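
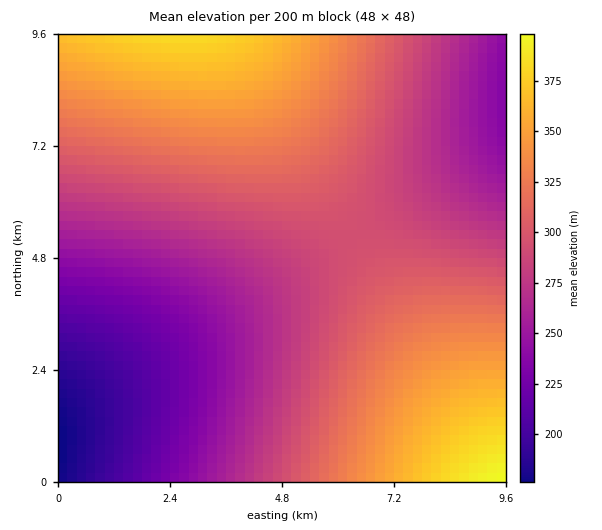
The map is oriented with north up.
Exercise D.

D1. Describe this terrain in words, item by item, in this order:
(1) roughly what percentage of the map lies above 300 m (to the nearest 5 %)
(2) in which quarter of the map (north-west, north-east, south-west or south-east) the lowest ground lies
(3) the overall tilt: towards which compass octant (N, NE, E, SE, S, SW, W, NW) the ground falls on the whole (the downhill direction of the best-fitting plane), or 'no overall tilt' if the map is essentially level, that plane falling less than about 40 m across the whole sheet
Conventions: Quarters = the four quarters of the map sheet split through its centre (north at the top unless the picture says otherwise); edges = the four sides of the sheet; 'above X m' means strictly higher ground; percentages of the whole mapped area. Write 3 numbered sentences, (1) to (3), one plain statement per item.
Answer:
(1) Ground above 300 m makes up about 45 % of the sheet.
(2) The lowest point lies in the south-west quarter of the map.
(3) The general tilt is down to the south-west (the land rises towards the north-east).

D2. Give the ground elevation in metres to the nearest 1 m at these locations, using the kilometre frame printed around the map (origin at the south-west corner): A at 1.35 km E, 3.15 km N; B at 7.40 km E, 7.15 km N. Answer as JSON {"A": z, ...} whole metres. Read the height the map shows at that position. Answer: {"A": 212, "B": 283}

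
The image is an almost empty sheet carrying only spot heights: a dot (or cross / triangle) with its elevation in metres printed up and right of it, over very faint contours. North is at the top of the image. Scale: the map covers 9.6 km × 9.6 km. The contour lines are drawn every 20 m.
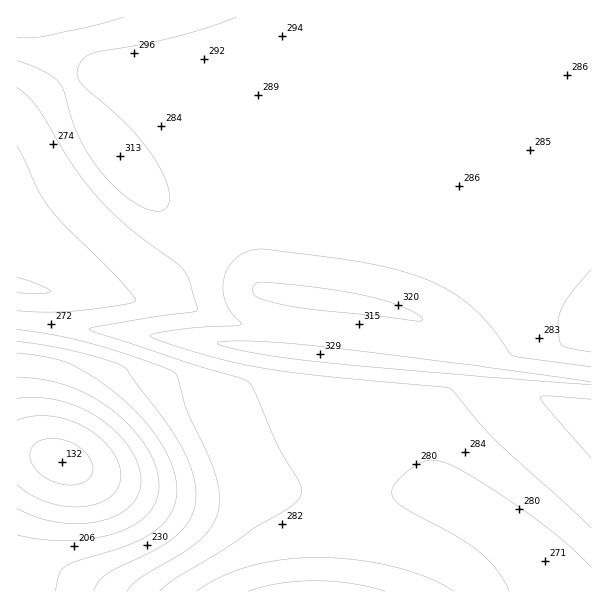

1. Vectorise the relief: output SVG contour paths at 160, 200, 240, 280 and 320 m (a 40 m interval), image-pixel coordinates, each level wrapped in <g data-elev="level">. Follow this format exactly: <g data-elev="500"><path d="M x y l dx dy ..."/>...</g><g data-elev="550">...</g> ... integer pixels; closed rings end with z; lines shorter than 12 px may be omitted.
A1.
<g data-elev="160"><path d="M17 421l15-5 16 0 18 3 17 7 16 11 12 12 7 13 3 14-3 12-8 9-12 7-15 3-18-1-18-4-17-8-13-10"/></g><g data-elev="200"><path d="M17 378l24 1 25 6 24 11 21 13 20 18 15 19 9 19 4 20-2 15-8 13-14 11-18 9-22 5-27 3-27-2-24-4"/></g><g data-elev="240"><path d="M17 341l31 5 30 6 34 10 13 6 48 64 11 20 8 19 4 17-1 15-3 12-7 12-11 10-13 9-55 29-8 7-4 9"/><path d="M17 277l21 7 13 7-9 2-25 0"/></g><g data-elev="280"><path d="M509 591l-12-21-20-20-22-15-47-25-12-9-4-6 0-6 3-6 7-7 14-11 12-5 12 1 15 6 33 19 46 32 30 24 27 25"/><path d="M591 352l-22-4-7-3-3-6-1-13 2-12 4-11 27-34"/><path d="M17 88l10 8 9 10 37 59 28 36 30 28 43 32 9 9 6 10 9 28-1 3-5 1-36 4-61 11-6 2 1 1 158 51 7 12 23 52 23 41 1 6-2 5-10 10-33 19-38 26-43 26-16 13"/></g><g data-elev="320"><path d="M385 591l-34-8-36-2-36 2-31 8"/><path d="M591 382l-117-17-165-20-63-4-22 0-6 1-1 2 37 9 61 8 171 16 105 8"/><path d="M406 320l13 1 4-1-9-8-17-7-19-6-27-6-40-6-48-5-8 2-2 4 1 6 3 3 26 8 28 4z"/><path d="M17 38l16 0 14-2 48-11 29-8"/></g>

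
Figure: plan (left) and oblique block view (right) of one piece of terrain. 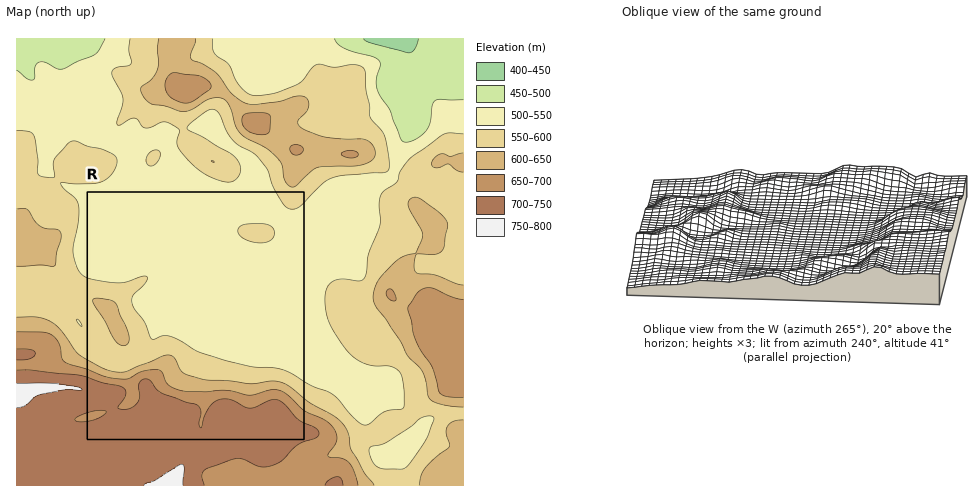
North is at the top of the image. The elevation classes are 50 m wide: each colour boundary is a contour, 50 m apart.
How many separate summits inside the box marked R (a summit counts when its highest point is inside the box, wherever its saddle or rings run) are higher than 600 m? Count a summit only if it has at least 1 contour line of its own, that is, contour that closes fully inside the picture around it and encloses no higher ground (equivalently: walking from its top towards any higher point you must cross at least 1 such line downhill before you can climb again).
1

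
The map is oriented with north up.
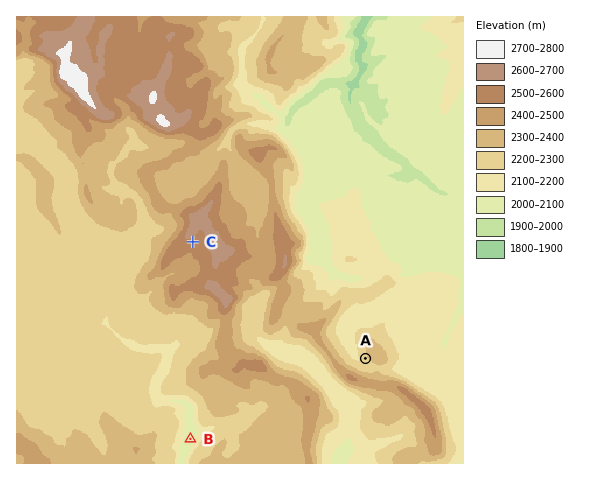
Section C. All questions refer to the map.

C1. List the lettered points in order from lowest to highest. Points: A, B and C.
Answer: B A C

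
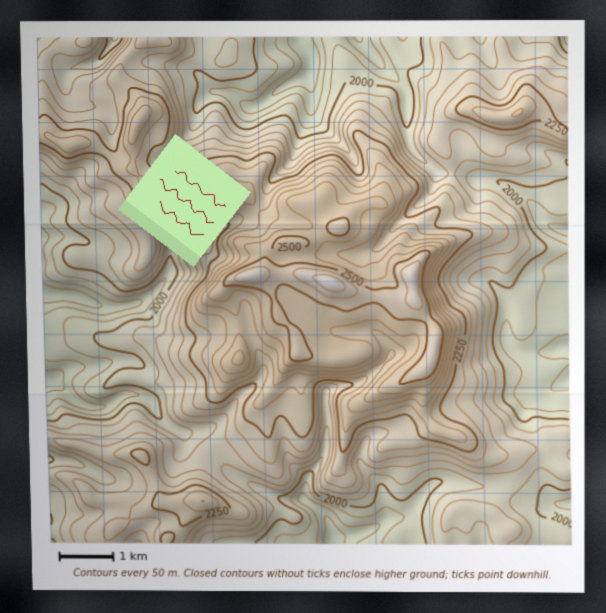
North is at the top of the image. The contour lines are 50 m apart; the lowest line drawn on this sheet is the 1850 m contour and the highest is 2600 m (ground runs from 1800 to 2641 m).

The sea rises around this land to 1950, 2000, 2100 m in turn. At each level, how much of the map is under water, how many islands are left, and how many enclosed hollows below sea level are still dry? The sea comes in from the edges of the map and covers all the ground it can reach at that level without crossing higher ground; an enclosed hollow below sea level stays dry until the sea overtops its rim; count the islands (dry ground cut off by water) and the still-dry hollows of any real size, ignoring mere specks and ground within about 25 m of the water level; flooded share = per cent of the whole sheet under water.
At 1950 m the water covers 10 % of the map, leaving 0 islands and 0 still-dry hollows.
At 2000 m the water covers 20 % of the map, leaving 0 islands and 0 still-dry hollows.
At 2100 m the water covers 41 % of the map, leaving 0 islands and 0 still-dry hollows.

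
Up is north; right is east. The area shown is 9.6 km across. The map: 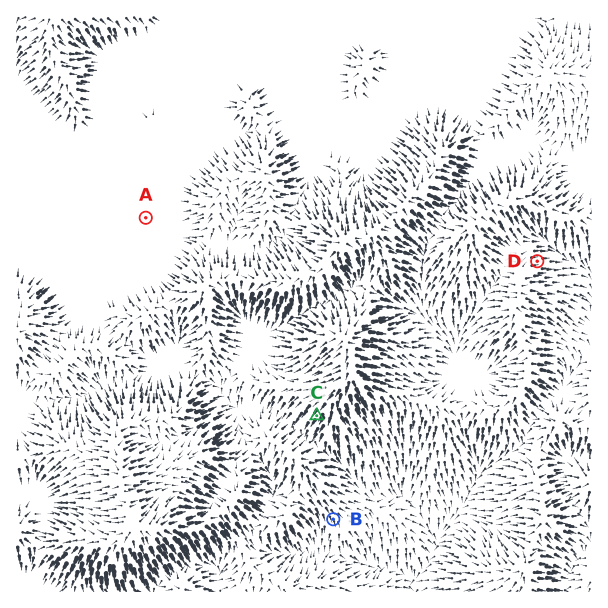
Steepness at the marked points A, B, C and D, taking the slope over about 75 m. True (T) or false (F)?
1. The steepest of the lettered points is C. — T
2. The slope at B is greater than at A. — T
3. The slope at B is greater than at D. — F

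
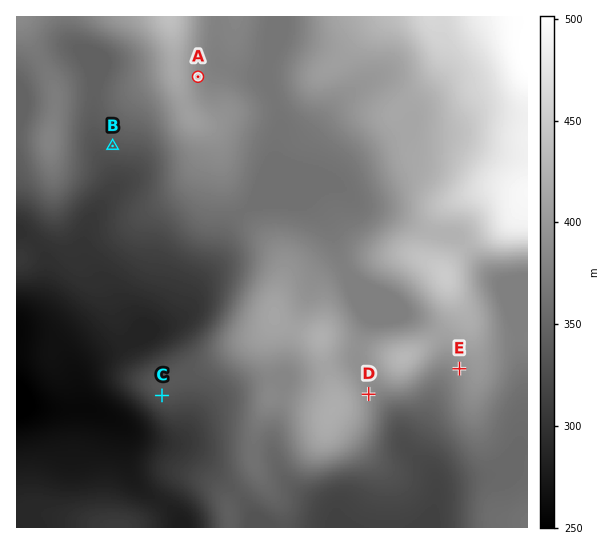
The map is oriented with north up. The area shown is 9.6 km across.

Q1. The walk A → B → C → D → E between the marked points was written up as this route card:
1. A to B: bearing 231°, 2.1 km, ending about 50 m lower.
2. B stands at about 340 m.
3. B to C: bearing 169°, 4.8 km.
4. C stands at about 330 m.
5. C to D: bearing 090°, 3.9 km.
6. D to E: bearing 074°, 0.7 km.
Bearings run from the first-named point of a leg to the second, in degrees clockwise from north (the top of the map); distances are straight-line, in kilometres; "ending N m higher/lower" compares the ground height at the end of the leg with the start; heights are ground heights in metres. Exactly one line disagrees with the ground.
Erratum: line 6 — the distance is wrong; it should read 1.8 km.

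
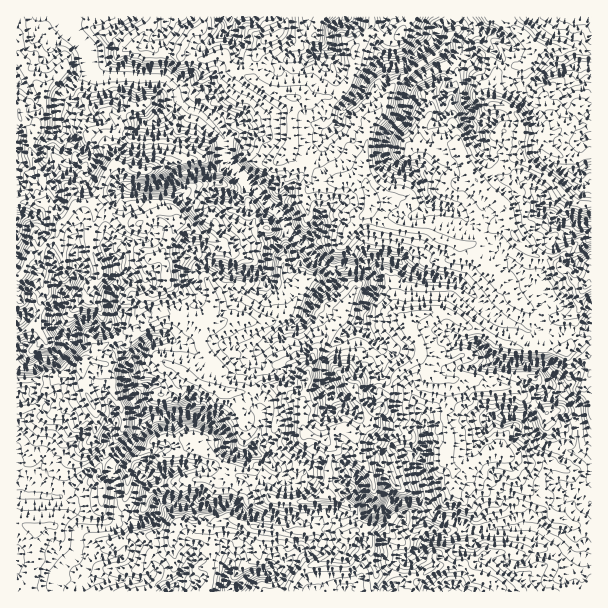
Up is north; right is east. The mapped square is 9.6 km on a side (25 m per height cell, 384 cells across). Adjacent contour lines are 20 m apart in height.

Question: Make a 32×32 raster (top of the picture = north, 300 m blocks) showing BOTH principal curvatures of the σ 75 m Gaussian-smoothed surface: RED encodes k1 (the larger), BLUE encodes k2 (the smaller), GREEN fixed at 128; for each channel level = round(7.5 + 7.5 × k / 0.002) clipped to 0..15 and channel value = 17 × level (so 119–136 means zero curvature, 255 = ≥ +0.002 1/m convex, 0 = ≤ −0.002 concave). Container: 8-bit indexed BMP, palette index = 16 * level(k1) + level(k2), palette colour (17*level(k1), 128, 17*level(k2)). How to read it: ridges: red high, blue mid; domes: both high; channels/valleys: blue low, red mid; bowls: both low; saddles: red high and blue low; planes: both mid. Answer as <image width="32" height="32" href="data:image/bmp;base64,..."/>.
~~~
<image width="32" height="32" href="data:image/bmp;base64,Qk02CAAAAAAAADYEAAAoAAAAIAAAACAAAAABAAgAAAAAAAAEAAATCwAAEwsAAAABAAAAAAAAAIAAABGAAAAigAAAM4AAAESAAABVgAAAZoAAAHeAAACIgAAAmYAAAKqAAAC7gAAAzIAAAN2AAADugAAA/4AAAACAEQARgBEAIoARADOAEQBEgBEAVYARAGaAEQB3gBEAiIARAJmAEQCqgBEAu4ARAMyAEQDdgBEA7oARAP+AEQAAgCIAEYAiACKAIgAzgCIARIAiAFWAIgBmgCIAd4AiAIiAIgCZgCIAqoAiALuAIgDMgCIA3YAiAO6AIgD/gCIAAIAzABGAMwAigDMAM4AzAESAMwBVgDMAZoAzAHeAMwCIgDMAmYAzAKqAMwC7gDMAzIAzAN2AMwDugDMA/4AzAACARAARgEQAIoBEADOARABEgEQAVYBEAGaARAB3gEQAiIBEAJmARACqgEQAu4BEAMyARADdgEQA7oBEAP+ARAAAgFUAEYBVACKAVQAzgFUARIBVAFWAVQBmgFUAd4BVAIiAVQCZgFUAqoBVALuAVQDMgFUA3YBVAO6AVQD/gFUAAIBmABGAZgAigGYAM4BmAESAZgBVgGYAZoBmAHeAZgCIgGYAmYBmAKqAZgC7gGYAzIBmAN2AZgDugGYA/4BmAACAdwARgHcAIoB3ADOAdwBEgHcAVYB3AGaAdwB3gHcAiIB3AJmAdwCqgHcAu4B3AMyAdwDdgHcA7oB3AP+AdwAAgIgAEYCIACKAiAAzgIgARICIAFWAiABmgIgAd4CIAIiAiACZgIgAqoCIALuAiADMgIgA3YCIAO6AiAD/gIgAAICZABGAmQAigJkAM4CZAESAmQBVgJkAZoCZAHeAmQCIgJkAmYCZAKqAmQC7gJkAzICZAN2AmQDugJkA/4CZAACAqgARgKoAIoCqADOAqgBEgKoAVYCqAGaAqgB3gKoAiICqAJmAqgCqgKoAu4CqAMyAqgDdgKoA7oCqAP+AqgAAgLsAEYC7ACKAuwAzgLsARIC7AFWAuwBmgLsAd4C7AIiAuwCZgLsAqoC7ALuAuwDMgLsA3YC7AO6AuwD/gLsAAIDMABGAzAAigMwAM4DMAESAzABVgMwAZoDMAHeAzACIgMwAmYDMAKqAzAC7gMwAzIDMAN2AzADugMwA/4DMAACA3QARgN0AIoDdADOA3QBEgN0AVYDdAGaA3QB3gN0AiIDdAJmA3QCqgN0Au4DdAMyA3QDdgN0A7oDdAP+A3QAAgO4AEYDuACKA7gAzgO4ARIDuAFWA7gBmgO4Ad4DuAIiA7gCZgO4AqoDuALuA7gDMgO4A3YDuAO6A7gD/gO4AAID/ABGA/wAigP8AM4D/AESA/wBVgP8AZoD/AHeA/wCIgP8AmYD/AKqA/wC7gP8AzID/AN2A/wDugP8A/4D/AKeGhoaFhZTFooPXkpDFtNh2hnW2tMbXdXS3yLenhpaXhpd2h5alt5a3g7eTxrSCpNe2prSVgrXo1raVdJWnhnaGl4aGlraElsiFppWGpnaEg5bHxYO3kLSllbe4p5aFhpiXp3WEg7Oz2MbHttfXxbaVpsj49ZXFxIGBcoOEhKenh4eXlsiDtLDSkKDAkKG1tZSC9KCw5JKglbeHhnaml4aGhnWG15Ki9sLGtra1x8ek5/nU4MH0oKbJl5eGp5eGhpeHl4PmkNSBscW2p8enhIV01oD0s7iAt6iXdZeXhqeWh3aGxqKA9MbHpbbDkJKVlZXFo9eVhIDJl6a3ubemlYSGhoaU5sOg9+fZ6ZDnk5XIx8e2tYS2obaYhKi3cqKVlJa4lpfXw8GggLCAkdiUhsa0pLfXppaCtpaEgbGA6aWipYWWl8jlkPnForfHp3WGyMhwssXXhYSWloaFltWzsrLlx5W2heaQpKbHx6eXtsa11YD5pKWEl5eot8jIxdWAx5Cg0/mnxpDJuJeHl3Z1hab14reVhMenh5WkkZCwgMajxOags9fDoLSWhpd1hoSHhsaClpd0daeXpaKz6Ofm2abl57DAoLLHo4OXl5eHl5OBpraTg5eoloWVxraGhoaVlKHUsdTkoaWWlpaXlqiXt8aRqMeRqLi3t7eGhYaXlqa109iA2cag2Na3taWXhoWmx5Ck+JC2hpaXloSHp4d1hef4pKKR95CTlfhyx5KgkLO3+ZDUwOelgIGDh6iHdoXH1+W2xYL3gKi5x5SAtNjG0saAwcKAkICnp6iXl3WnxMbFs8THk7WElITVctXIl6agkKDJ2ZWnp5enl5eGp6eFpLWhk+eVpqbJp7f4tJeWx7Kj0qW3p6eml5iHhoe3hoSAgNXWk9e4pbfI2ZSUloWikMe1g4W3l5eVg4WHl6eVktj3habEpdWCgKCQ9+blkYC2pKenpreWqJKomKiWhoS214WUxZSVpPf4+uKwwICQ17iWloeHx5KQcpaWt5WW1sSCk9STppOT1oWGp9jpgNeop5eGhofncOq3l7iThaelhae3xcVhtre1g3SmhpSClZWGp4aDlueAtMeW2JC4p7aXl5W3x4G3pcfEoqKEc4SEloamh6WjyOhw6JXVkLTWpJaWppXWcaaVpcb4o4WWp5eXt6iXt6Ck+IDGtMDV16VzqIWolLfGk3WCcYCAc6WXp6eGh5iG5pC29JDEgramlZSSlYa4hcmUhNa11tXY18eVpoSElKTWtoCg89OChLenyJWUk5aGlYWEx8iVlseTpZPYuKa1gOnFxumQ07LFhJTHt8e2lod3hqWElMaDltiCpJXGttawcfaj56aAxZHF15V1dYU="/>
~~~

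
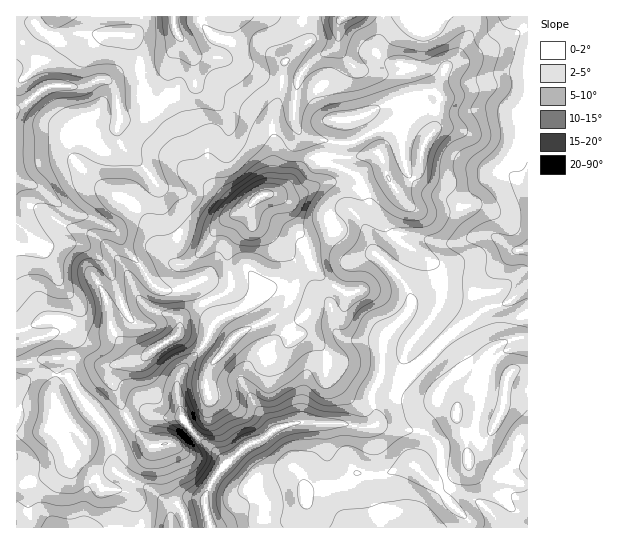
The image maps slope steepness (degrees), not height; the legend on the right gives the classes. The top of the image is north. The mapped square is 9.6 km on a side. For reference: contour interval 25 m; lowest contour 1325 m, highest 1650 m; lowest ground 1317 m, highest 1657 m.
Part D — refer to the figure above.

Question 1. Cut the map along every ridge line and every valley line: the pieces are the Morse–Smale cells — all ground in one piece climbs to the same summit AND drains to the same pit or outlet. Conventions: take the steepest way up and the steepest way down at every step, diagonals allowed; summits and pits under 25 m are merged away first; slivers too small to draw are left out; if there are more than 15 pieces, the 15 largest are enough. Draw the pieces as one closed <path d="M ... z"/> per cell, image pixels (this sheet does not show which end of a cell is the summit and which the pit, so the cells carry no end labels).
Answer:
<path d="M139 16l-123 1 0 161 22 9 29 24 8 4 19 4 20 10 11 20 16 17 8 15 6 6 18 4 20-6 7 8 5 10 20-10 6-6-3-34 4-10 19-17-2-19-4 2-10-1-18-17-23-14-10-11-13-36-28-39 1-4-4-28-11-22 10-11z"/><path d="M325 155l-14 4-28 30-6 4-14 2-12 10 0 21-19 17-4 10 3 34-6 6-20 9 10 21 6-6 25-10 16-16 7-3 16 0 18 8 18 1 10 8 2 20-4-5-8-3-19 2-51 44-8 11 1 12 13 23 17 22 20-8 53 1 8 3 19-2 3-6-5-16 0-12 7-12 2-2 22 0 6-2 28-28-13-13-1-5 16-22 4-18-12 0-17 10-3 4-2-10-6-12-31-32-8-24 5-15 0-7-9-24-15-10-19-5z"/><path d="M527 337l-13 2-20 9-10 11-9 23-14 15 2-12-4-14-3-5-19-18-28 27-6 2-22 0-2 2-7 12 0 12 5 16-3 6-19 2-8-3-53-1-17 5-14 11-16 6-27 25-12 19-3 6 0 15 6 17 98 1-1-19-3-7 0-9 2-2 36-7 12-11 30 2 24-10 6 2 18 14 12-1 16-8 7-7 1-14 13-8 11-14 10-20 1-12 24-2z"/><path d="M527 16l-52 1 0 8-6 10-14 24-8 7-10 20 0 8 3 5-5 18 0 10-11 16-5 28-14 14-10 4 5 8 0 4-12 20 0 6 13 16 22 13 13 11 4 7 3 14 27-1 25-18 20-18 13-4z"/><path d="M303 16l-162 0-4 13-8 6 11 24 4 36 27 35 13 36 10 11 23 14 21 18 9-1 10-9 14-8 4-37-3-32 9-33 3-26 23-21z"/><path d="M285 288l-20 1-19 18-25 10-9 9-5 15-23 26-7 12 0 18 7 24 7 10 23 18 12 14 21-18 16-6 10-9-18-25-12-22 0-9 4-7 55-48 19-2 8 3 4 5-2-20-6-6-22-3z"/><path d="M474 16l-53 0 2 13-6 26-2 8-12 9-26 1-19-4-17-15-4-9-6 6-14 6-16 16-4 9-2 40 4 9 7 6 16 3 3 3 0 11 5 2 25 1 22-5 2-2-2-12-13-23 26-12 39-11 8 1 0-7 10-20 8-7 20-34z"/><path d="M18 179l-2 0 0 44 26 22 37-1 12 5 14 14 24 55-4 6-12 7 10 14 12 11 8 1 31-20 5-4 1-14 24-17-4-9-7-8-20 6-18-4-6-6-8-15-16-17-11-20-20-10-19-4-8-4-29-24z"/><path d="M59 319l-16 1-17 9-10 2 1 154 8 0 41-20 5-4 1-12 11-10 0-4 17-14-20-24-11-19 3-23-1-13-6-9-8-2 10-6 8 1z"/><path d="M205 303l-19 10-6 6-1 14-5 4-31 20-5 0-7-4-17-21-19 5-9-2-15-10-8 2-6 4 8 2 6 9 1 13-3 23 11 19 19 23 14-9 6-11 11 21 12-6 12 2 29 0-6-20 0-18 7-12 23-26 8-18z"/><path d="M434 92l-44 11-26 12 13 23 2 12-2 2-22 5-30-2 1 9 19 5 15 10 9 24 0 7-5 15 8 24 31 32 6 12 2 11 7-8 13-7 11-1-1-10-5-11-7-7-28-17-10-10-3-12 12-20 0-4-5-8 10-4 12-11 7-31 11-16 0-10 5-20z"/><path d="M419 16l-115 1 3 25-23 21-3 26-9 33 3 32-3 33-3 8 14-6 28-30 14-5 0-11-3-3-19-4-4-5-4-9 1-32 5-17 16-16 14-6 6-6 4 9 17 15 19 4 26-1 12-9 2-8 6-26z"/><path d="M18 224l-2 1 1 106 9-2 17-9 16-1 14 5 14 11 14 1 18-8 9-7 1-3-8-15-13-36-17-18-12-5-37 1z"/><path d="M527 396l-22 0-4 17-8 16-11 14-13 8-2 16-22 13-16 1 36 36 5 11 58-1z"/><path d="M413 465l-10 2-18 8-30-2-12 11-36 7-2 2 0 9 3 7 1 18 160 1 0-5-4-6z"/>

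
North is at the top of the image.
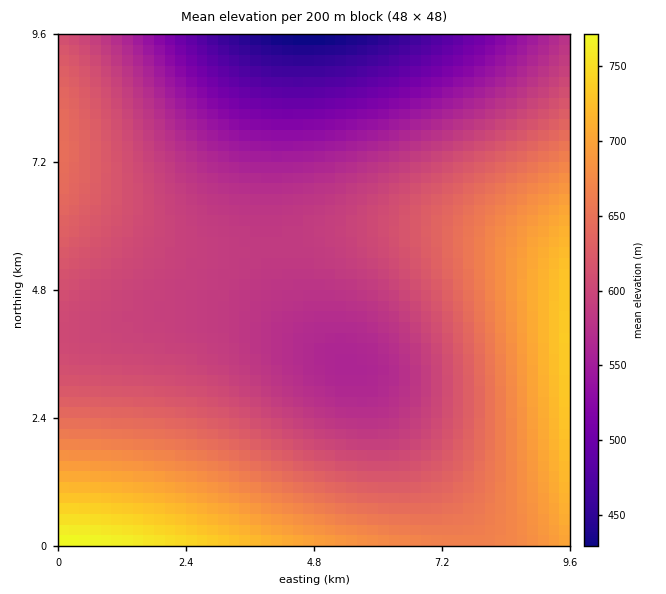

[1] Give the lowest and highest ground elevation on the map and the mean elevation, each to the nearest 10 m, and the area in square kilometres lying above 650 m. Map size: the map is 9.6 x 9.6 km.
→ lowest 420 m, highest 780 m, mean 610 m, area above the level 23.5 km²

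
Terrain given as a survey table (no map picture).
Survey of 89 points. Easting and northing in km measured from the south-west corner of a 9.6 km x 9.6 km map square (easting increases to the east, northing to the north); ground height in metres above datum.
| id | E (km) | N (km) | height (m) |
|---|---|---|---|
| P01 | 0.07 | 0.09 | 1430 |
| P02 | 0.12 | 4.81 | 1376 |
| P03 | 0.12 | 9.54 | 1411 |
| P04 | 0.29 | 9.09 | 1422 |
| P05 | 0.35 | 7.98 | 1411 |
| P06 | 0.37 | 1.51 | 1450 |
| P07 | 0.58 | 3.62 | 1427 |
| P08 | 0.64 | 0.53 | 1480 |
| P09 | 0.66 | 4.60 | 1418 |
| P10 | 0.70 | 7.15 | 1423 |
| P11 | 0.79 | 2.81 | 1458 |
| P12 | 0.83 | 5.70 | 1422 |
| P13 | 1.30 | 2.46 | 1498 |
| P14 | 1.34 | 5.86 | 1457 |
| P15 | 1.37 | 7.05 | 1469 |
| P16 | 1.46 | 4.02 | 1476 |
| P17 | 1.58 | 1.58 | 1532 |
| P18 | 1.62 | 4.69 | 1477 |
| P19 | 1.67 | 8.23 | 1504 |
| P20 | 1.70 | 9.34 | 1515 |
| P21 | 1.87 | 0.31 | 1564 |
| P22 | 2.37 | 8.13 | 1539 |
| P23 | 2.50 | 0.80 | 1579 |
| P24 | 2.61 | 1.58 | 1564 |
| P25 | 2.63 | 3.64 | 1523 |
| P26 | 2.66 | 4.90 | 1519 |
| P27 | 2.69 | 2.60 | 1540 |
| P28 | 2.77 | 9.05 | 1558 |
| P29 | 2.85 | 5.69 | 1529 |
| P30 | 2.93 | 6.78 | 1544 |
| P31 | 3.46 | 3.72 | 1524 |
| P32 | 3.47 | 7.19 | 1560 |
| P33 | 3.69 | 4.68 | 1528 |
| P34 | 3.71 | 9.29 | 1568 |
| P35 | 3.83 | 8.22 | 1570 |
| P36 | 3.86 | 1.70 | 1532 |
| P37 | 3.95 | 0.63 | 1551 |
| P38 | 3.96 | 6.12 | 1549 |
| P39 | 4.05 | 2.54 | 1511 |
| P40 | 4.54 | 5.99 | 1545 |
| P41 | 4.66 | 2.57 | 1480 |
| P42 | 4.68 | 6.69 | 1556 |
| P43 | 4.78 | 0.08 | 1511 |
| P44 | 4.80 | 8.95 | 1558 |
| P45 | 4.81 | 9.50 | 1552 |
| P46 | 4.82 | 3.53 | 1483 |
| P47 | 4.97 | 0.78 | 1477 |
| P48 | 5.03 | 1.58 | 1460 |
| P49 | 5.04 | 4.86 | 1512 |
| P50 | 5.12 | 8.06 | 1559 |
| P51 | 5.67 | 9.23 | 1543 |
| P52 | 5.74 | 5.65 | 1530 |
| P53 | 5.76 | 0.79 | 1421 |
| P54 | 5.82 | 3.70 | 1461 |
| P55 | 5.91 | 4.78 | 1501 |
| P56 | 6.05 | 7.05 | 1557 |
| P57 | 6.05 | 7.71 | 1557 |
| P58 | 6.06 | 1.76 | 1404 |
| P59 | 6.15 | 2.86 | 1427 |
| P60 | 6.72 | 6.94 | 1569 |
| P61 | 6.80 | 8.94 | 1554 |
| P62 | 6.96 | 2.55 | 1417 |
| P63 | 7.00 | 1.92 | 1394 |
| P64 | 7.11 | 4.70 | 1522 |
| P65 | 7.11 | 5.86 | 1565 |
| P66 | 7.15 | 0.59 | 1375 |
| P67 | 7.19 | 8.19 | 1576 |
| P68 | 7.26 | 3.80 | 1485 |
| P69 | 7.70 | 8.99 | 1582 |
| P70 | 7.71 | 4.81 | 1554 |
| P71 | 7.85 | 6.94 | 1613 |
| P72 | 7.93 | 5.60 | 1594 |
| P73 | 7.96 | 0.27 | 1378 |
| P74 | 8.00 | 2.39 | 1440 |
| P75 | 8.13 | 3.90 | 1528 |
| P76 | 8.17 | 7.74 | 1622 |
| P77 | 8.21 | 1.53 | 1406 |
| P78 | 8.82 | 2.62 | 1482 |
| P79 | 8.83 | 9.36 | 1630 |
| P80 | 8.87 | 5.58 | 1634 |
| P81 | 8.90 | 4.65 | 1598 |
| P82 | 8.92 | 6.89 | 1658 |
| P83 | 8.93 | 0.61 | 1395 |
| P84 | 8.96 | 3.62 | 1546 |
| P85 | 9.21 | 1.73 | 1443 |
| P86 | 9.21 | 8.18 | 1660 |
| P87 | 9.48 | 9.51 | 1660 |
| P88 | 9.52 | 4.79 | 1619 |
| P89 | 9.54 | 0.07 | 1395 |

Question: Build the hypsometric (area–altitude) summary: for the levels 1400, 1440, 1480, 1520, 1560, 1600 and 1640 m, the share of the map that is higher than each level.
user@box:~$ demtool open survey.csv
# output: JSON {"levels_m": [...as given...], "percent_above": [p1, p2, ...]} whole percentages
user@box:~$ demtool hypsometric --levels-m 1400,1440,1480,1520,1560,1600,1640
{"levels_m": [1400, 1440, 1480, 1520, 1560, 1600, 1640], "percent_above": [92, 81, 69, 52, 24, 9, 4]}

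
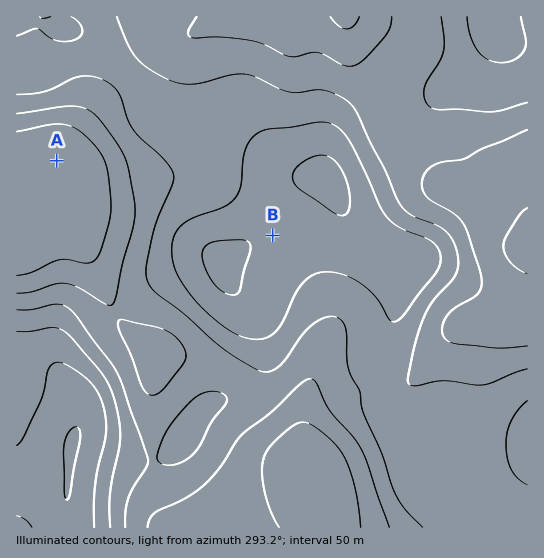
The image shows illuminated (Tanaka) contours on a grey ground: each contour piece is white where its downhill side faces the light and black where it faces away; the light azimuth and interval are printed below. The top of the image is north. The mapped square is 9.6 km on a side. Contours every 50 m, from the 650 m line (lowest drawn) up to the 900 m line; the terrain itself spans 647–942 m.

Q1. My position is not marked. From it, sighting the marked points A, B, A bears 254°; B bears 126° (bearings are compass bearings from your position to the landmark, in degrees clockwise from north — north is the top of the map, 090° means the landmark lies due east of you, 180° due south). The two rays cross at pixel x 138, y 137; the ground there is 800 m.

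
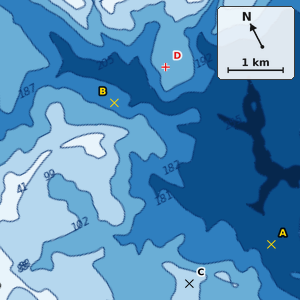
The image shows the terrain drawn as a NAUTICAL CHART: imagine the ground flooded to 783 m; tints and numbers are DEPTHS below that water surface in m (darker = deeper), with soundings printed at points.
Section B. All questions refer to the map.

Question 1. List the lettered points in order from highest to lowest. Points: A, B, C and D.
C D B A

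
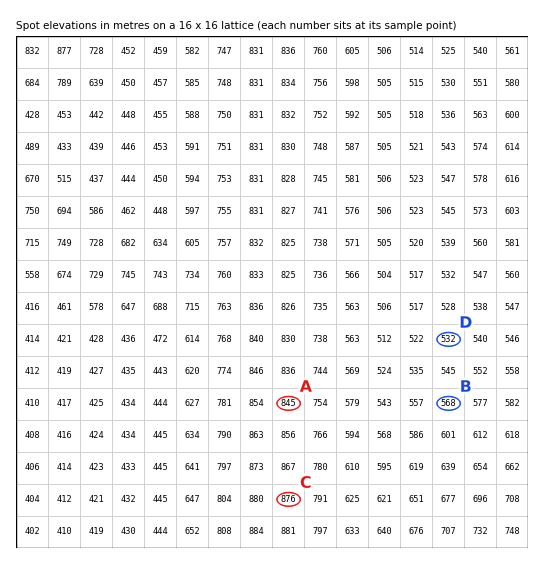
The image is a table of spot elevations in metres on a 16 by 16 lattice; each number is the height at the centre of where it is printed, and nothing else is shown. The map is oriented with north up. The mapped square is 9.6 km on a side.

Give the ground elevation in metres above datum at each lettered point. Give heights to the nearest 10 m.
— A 840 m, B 570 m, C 880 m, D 530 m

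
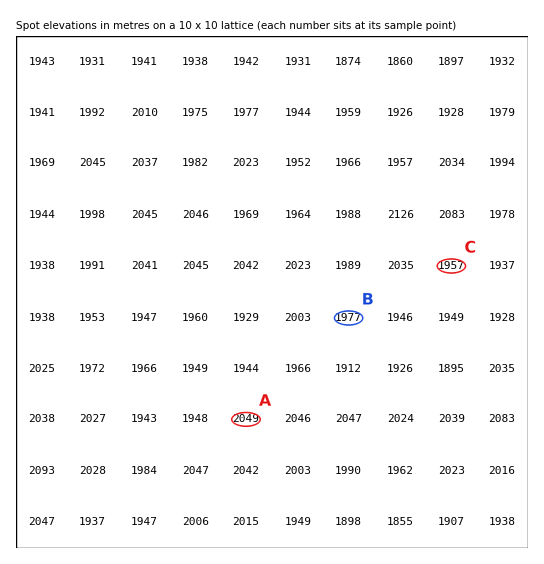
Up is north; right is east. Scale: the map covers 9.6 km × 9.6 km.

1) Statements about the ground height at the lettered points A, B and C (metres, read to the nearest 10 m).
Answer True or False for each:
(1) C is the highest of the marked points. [False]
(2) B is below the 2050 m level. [True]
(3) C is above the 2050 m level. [False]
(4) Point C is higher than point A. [False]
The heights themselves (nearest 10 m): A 2050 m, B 1980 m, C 1960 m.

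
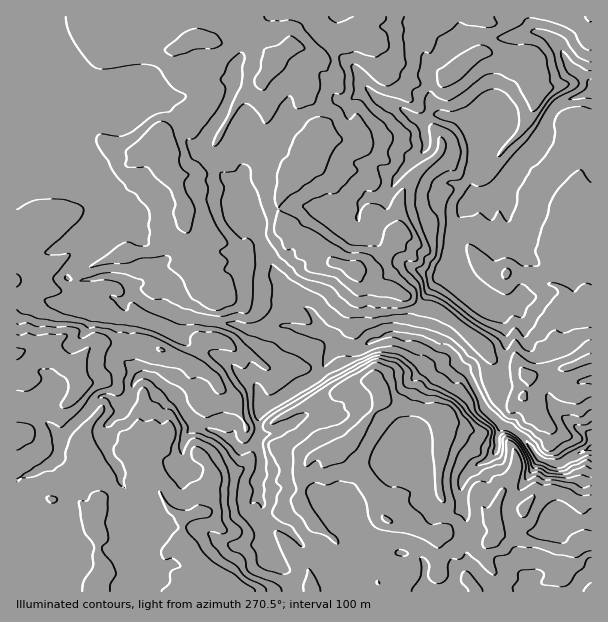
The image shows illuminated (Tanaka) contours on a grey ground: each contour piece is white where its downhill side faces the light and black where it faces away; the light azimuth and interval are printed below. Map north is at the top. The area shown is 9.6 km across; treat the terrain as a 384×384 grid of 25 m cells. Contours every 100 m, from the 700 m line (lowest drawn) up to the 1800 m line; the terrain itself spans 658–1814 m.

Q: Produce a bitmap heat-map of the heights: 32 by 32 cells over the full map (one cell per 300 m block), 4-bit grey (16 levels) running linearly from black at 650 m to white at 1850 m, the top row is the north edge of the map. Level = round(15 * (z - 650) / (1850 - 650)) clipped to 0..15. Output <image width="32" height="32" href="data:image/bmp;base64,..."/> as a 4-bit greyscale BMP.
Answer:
<image width="32" height="32" href="data:image/bmp;base64,Qk12AgAAAAAAAHYAAAAoAAAAIAAAACAAAAABAAQAAAAAAAACAAATCwAAEwsAABAAAAAAAAAAAAAAABEREQAiIiIAMzMzAERERABVVVUAZmZmAHd3dwCIiIgAmZmZAKqqqgC7u7sAzMzMAN3d3QDu7u4A////AN3N7c3e7tyquqqqmZmYiIjdzd3M3u26mqqqqZqZmYiY3M3dzd7bqZqqqqqqqqqZqszN7czdzKmauqq7u6q6qZnN3d3M3dyYq7qru6qauqmZzd3dzdzLmJuqq7uqmqqqmczN3M3My5ibu7u7q5iah2fczczNy8qYq8zLu6uYeWQz7bzMzcqoiJq8y7q7qWZGZNzMy8zJmZiZqry7u7hVd2Xd3bqrqaqXeKq8y7qFV4d33d7Lqpqqh3Z6vMqHZWeHd+3dy6q7uYiHZoq5ZUV3h4ju3dy8uqmYd2VVZlRXdmZn3cy7qpmYdmZVZlVWd1RFZrqpmYiIiYdmZnd3d2MzNVWqmZiImaqYdniZqXUzMzRVqpmIiZqqmHiZuphjM0RERKqZmZmaqZiJq6qYYzMzNESqmYmZqqmImqmIiHQzIjREqqmZmaupeJqYd4hkIiIjRJqpmZqrqIiZiHd3VCIiI0SZmZmqu6iImpiHZlQyIiMzmZmaq7qYiZqpiHZlQjIiM5mZmru6mZmaqph2VlMyEiOYmZmrupmZmaqYdkVCMyEiiJiZmaqpmZmZh2VDMzNCIpiIiZmaqZqqqHZmVEMzVCGIiJmZqqmbqql2d1ZlRFUxiImqqqqqmrqpiIdmZlVUI4iaqqqruqqrqYmHZlVUQzWImqqqqqqqqpiIh2ZmVURV"/>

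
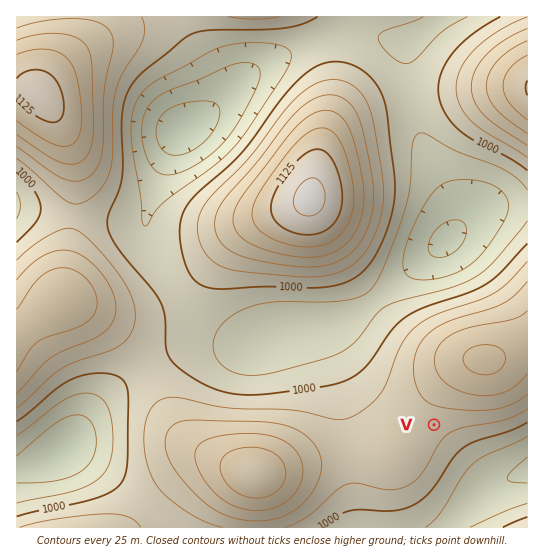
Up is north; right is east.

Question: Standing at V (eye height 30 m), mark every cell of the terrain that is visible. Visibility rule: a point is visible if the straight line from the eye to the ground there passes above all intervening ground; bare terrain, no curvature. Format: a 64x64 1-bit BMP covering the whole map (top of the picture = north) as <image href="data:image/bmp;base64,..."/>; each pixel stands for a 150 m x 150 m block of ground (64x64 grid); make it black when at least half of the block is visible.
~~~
<image width="64" height="64" href="data:image/bmp;base64,Qk0+AgAAAAAAAD4AAAAoAAAAQAAAAEAAAAABAAEAAAAAAAACAAATCwAAEwsAAAIAAAAAAAAA////AAAAAAAAAAAACAA//wAAAAAcAD//AAAAAH4AH/8AAAAAfgAf/wAAAAD/AD//AAAAAf+Af/8AAAAB/4D//wAAAAP/wf//AAAAA//j//8AAAAH/////wAAAAf/////AAAAB/////wAAAAf/////AAAA//////8AAAH//////yAAA///////OAAH/5/+//48AA//D/h//j8AH/8H4B/8P////4fAD/g//////wAH4D/////+AAAAP/////wAAAA/////+AAAAD/////8AAAAB/////wAAAAB/////gAAAAH/////gAAAAP/////AAAAA/////+AAAAB/////8AAAAH/4///4AAAAf/B///gAAAB/4D///AAAAD/AH//8AAAAP4AP//4AAAB/AAP//gAAAH8AAH/+AAAAfgAAD/4AAAB+AAAD/wAAAP4AAAH/AAAA/gAAAP8AAAH8AAAAfwAAAfwAAAA/AAAD/AAAAB4AAAP8AAAAHgAAB/wAAAAOAAAH+AAAAA4AAA/4AAAABgAAD/gAAAAGAAAP+AAAAAIAAA/wAAAAAAAAB/AAAAAAAAAH8AAAAAAAAAPgAAAAAAAAA+AAAAAAAAAB4AAAAAAAAAHAAAAAAAAAAIAAAAAAAAAAAAAAAAAAAAAAAAAAAAAAAAAAAAAAAAAAAAAAAAAAAAAAAAAAAAAAA=="/>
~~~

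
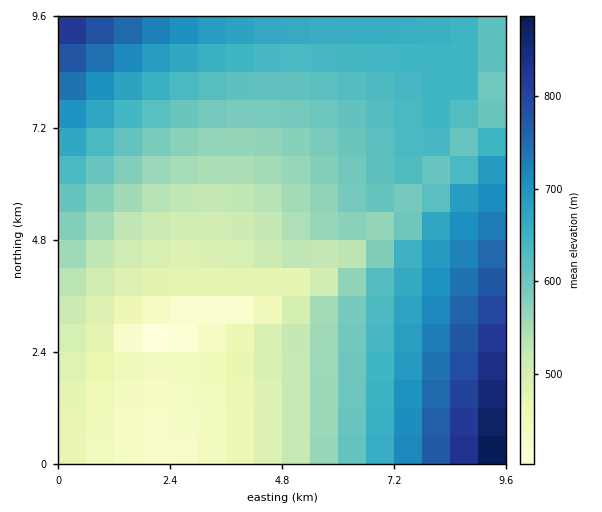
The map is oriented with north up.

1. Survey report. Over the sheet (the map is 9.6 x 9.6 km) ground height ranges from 390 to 920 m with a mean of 590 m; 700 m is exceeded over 13.6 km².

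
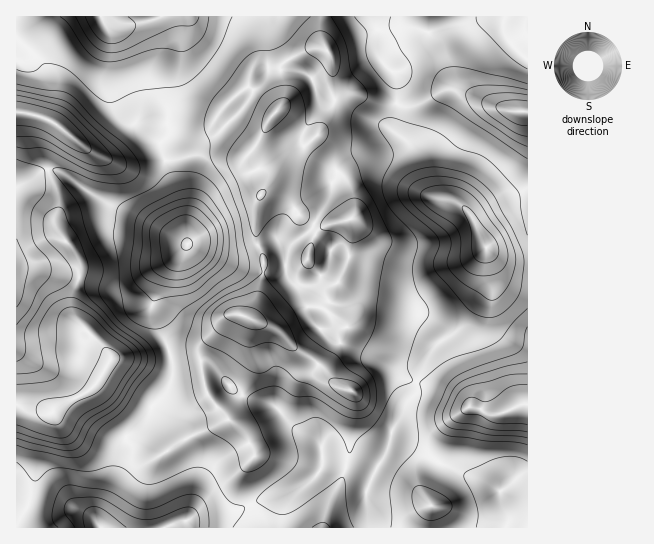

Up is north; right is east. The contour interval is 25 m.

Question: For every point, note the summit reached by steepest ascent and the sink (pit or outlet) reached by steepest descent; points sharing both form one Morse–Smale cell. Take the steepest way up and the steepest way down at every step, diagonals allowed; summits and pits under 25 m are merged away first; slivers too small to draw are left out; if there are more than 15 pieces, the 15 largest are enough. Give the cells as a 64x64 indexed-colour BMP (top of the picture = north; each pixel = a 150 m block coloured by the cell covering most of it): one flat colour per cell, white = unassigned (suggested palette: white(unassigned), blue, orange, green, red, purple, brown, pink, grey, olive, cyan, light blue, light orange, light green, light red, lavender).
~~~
<image width="64" height="64" href="data:image/bmp;base64,Qk12CAAAAAAAAHYAAAAoAAAAQAAAAEAAAAABAAQAAAAAAAAIAAATCwAAEwsAABAAAAAAAAAA////ALR3HwAOf/8ALKAsACgn1gC9Z5QAS1aMAMJ34wB/f38AIr28AM++FwDox64AeLv/AIrfmACWmP8A1bDFAKqqqqqqu7u7u7sAAAAAAAAAAAAAAADd3d3d3d3d3dAAqqqqqqq7u7u7u7uwAAAAAAAAAAAAAN3d3d3d3d3d0ACqqqqqqqu7u7u7u7u7uwAAAAAAAAAA3d3d3d3d3d3QAKqqqqqqq7u7u7u7u7u7sRAAAAAAAADd3d3d3d3d3dAAqqqqqqqqu7u7u7u7u7uxEREAAAAAAN3d3d3d3d3d0ACqqqqqqqq7u7u7u7u7u7EREREAAAAA3d3d3d3d3dREAKqqqqqqqru7u7u7u7u7sRERERAAAAEd3d3d3d3UREREqqqqqqqqq7u7u7u7u7uxEREREQABER3d3d3dRERERESqqqqqqqqru7u7u7u7u7EREREREREREd3d3URERERERKqqqqqqqqu7sAu7u7u7uxERERERERER3d3UREREREREqqqqqqqqq7sAALu7u7uxEREREREREREdRERERERERESqqqqqqqqqAAAAALu7u7ERERERERERERRERERERERERKqqqqqqqqAAAAAAALu7ERERERERERERFEREREREREREqqqqqqqqAAAAAAAAALEREREREREREREURERERERERESqqqqqqqAAAAAAAAAAYRERERERERERERFERERERERERIiIiKqqoAAAAAAAAAZmEREREREREREREUREREREREREiIiIiKoAAAAAAAAAZmYRERERERERERERFERERERERESIiIiIiAAAAAAAAABmZmERERERERERERERRERERERERIiIiIiIAAAAAAAABmZmYRERERERERERERFEREREREREiIiIiIiAAAAAAAAGZmZmEREREREREREREURERERERESIiIiIiIAAAAAAAAZmZmYRERERYRERERERFERERERERIiIiIiIiJmZmQAABmZmZhEREWZmEREREREUREREREREiIiIiIiJmZmZlmZgZmZmEREWZmYRERERERFERERERESIiIiIiJmZmZmWZmZmZmEREWZmZmERERERERRERERERIiIiIiJmZmZmWZmZmZmZhEWZmZmYRERERERERREREREiIiIiJmZmZmZZmZmZmZmFmZmZmZhERERERERFERERESIiIiJmZmZmZlmZmZmZmZmZmZmZhERERERERERRERERIiIiImZmZmZlmZmZmZmZmZmZmZhEREREREREREUREREiIiIiZmZmZmWZmZmZmZmZmZmZmERERERERERERFERESIiIiJmZmZmZZmZmZmZmZmZmZmZhERERERERERERRERIiIiIiZmZmZmWZmZmZmZmZmYzZmERERERERERERFEREiIiIiJmZmZmZZmZmZmZmZmYzM2ZhEREREREREREURESIiIiImZmZmZmWZmZmZmZmZjMzNmERERERERERERRERIiIiIiZmZmZmZlmZmZmZmZmMzM2Zhd3d3d3d3cRFEAAiIiIiZmZmZmZmZZmZmNmZmMzMzMzd3d3d3d3d3cQAACIiIiJmZmZmZmZljMzMzM2YzMzMzN3d3d3d3d3d3AAAIiIiJmZmZmZmZnjMzMzMzMzMzMzM3d3d3d3d3d3AAAAiIiJmZmZmZmZ7uMzMzMzMzMzMzMzd3d3d3d3d3cAAACIiImZmZmZme7u4zMzMzMzMzMzMzN3d3d3d3d3cAAAAIiIiZmZmZnu7u7jMzMzMzMzMzMzM3d3d3d3d3ciAAAAiIiJmZmZ7u7u7uMzMzMzMzMzMzMzd3d3d3d3ciIiAACIiImZme7u7u7uMzMzMzMzMzMzMzN3d3d3dyIiIiIiAIiIiZnu7u7u7u4zMzMzMzMzMzMzM3d3d3dyIiIiIiIiAIiZnu7u7u7u4zMzMzMzMzMzMzM3d3d3d3IiIiIiIiIACJ7u7u7u7u7jMzMzMzMzMzMzM3d3d3d3ciIiIiIiIgAA7u7u7uVVXuMzMzMzMzMzMzM3d3d3d3ciIiIiIiIiAADu7u5VVVVVAAMzMzADMzMzM3d3d3d3dyIiIiIiIiIAAA7u5VVVVVUAAAAAAAAzMzM3d3d3d3d3IiIiIiIiIgAAAOVVVVVVVQAAwAAAAAMzMzd3d3d3d3IiIiIiIiIiAAAAVVVVVVVVXMzMwAAAAzMzM3d3d3dyIiIiIiIiIiIAAAVVVVVVVVVczMzMAAAAMzMzN3d3d/IiIiIiIiIiIgAFVVVVVVVVVVzMzMzAAAAzMzM3d3//8iIiIiIiIiIiVVVVVVVVVVVVXMzMzMwAAAMzMzN3///yIiIiIiIiIiJVVVVVVVVVVVVczMzMzMAAAzMzM/////IiIiIiIiIiIlVVVVVVVVVVVczMzMzMwAADMzMA/////yIiIiIiIiIiVVVVVVVVVVVVzMzMzMzMAAMzMAD/////IiIiIiIiIiJVVVVVVVVVVVVczMzMzMzAAzMwAP////IiIiIiIiIiIlVVVVVVVVVVVVzMzMzMzMAAAAAA////IiIiIiIiIiIiVVVVVVVVVVVVVczMzMzMwAAAAA////8iIiIiIiIiIiJVVVVVVVVVVVVVzMzMzMzAAAAAD///8iIiIiIiIiIiIAVVVVVVVVVVVVXMzMzMzMAAAAD////yIiIiIiIiIiIAAFVVVVVVVVVVVczMzMzMwAAAAP////IiIiIiIiIiIAAABVVVVVVVVVVVzMzMzMzAAAAA////8iIiIiIiIiIgAAAAVVVVVVVVVVXMzMzMzMAAAAD////yIiIiIiIiIiAA"/>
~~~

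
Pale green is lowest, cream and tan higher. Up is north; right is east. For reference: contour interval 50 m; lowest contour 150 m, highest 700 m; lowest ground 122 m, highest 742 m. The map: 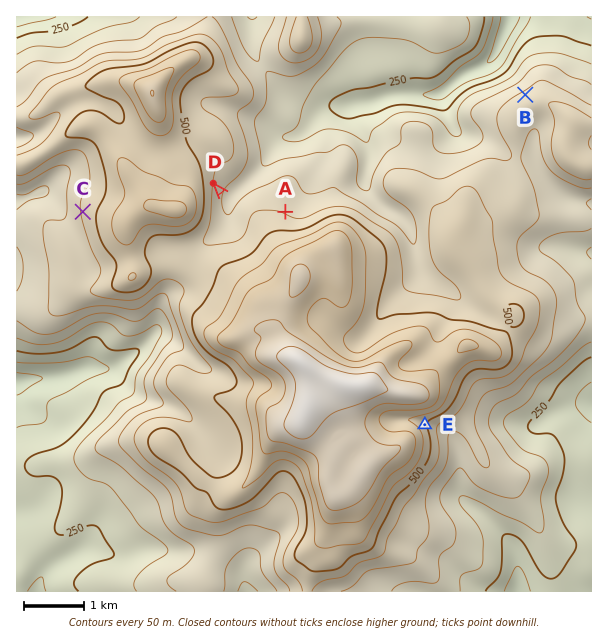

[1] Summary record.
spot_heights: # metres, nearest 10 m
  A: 440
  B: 420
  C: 460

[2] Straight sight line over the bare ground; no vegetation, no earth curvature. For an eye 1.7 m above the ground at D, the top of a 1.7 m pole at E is hidden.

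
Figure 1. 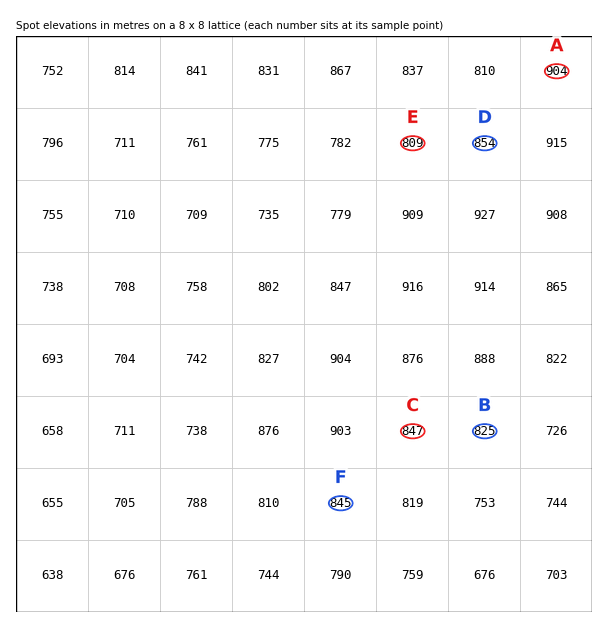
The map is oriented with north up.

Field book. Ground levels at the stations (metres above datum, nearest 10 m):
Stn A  900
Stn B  820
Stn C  850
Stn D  850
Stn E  810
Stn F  850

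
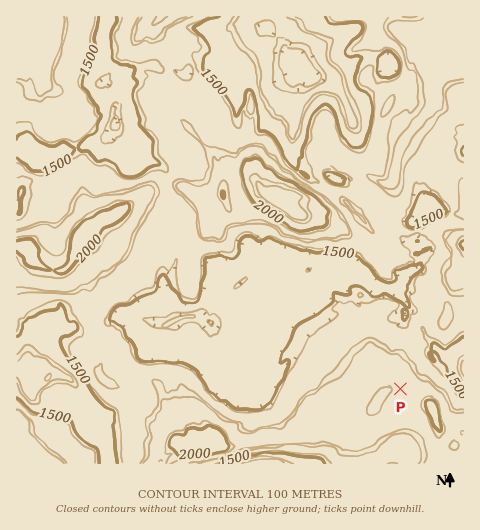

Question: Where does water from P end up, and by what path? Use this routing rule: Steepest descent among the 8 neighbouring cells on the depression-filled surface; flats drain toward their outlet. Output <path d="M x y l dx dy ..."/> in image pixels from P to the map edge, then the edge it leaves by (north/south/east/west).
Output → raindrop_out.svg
<path d="M400 389l4-4 5 0 11-11 0-6 10-10 1 0 0-5 3-4 4 0 13 12 9 0 3 2"/>
exit: east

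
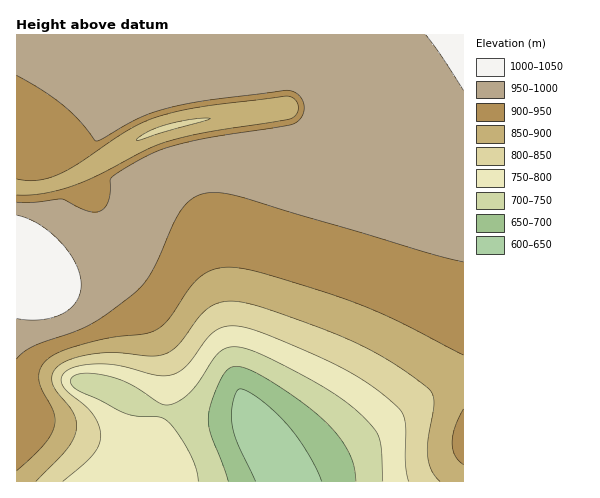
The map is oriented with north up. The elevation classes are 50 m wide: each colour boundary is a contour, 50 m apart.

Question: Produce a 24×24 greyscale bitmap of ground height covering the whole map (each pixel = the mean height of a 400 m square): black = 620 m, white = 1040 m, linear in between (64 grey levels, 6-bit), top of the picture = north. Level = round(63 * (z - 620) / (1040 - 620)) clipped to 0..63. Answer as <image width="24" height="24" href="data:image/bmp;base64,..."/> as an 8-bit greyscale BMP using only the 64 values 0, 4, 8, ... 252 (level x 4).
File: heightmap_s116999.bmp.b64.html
<image width="24" height="24" href="data:image/bmp;base64,Qk12BgAAAAAAADYEAAAoAAAAGAAAABgAAAABAAgAAAAAAEACAAATCwAAEwsAAAABAAAAAAAAAAAAAAEBAQACAgIAAwMDAAQEBAAFBQUABgYGAAcHBwAICAgACQkJAAoKCgALCwsADAwMAA0NDQAODg4ADw8PABAQEAAREREAEhISABMTEwAUFBQAFRUVABYWFgAXFxcAGBgYABkZGQAaGhoAGxsbABwcHAAdHR0AHh4eAB8fHwAgICAAISEhACIiIgAjIyMAJCQkACUlJQAmJiYAJycnACgoKAApKSkAKioqACsrKwAsLCwALS0tAC4uLgAvLy8AMDAwADExMQAyMjIAMzMzADQ0NAA1NTUANjY2ADc3NwA4ODgAOTk5ADo6OgA7OzsAPDw8AD09PQA+Pj4APz8/AEBAQABBQUEAQkJCAENDQwBEREQARUVFAEZGRgBHR0cASEhIAElJSQBKSkoAS0tLAExMTABNTU0ATk5OAE9PTwBQUFAAUVFRAFJSUgBTU1MAVFRUAFVVVQBWVlYAV1dXAFhYWABZWVkAWlpaAFtbWwBcXFwAXV1dAF5eXgBfX18AYGBgAGFhYQBiYmIAY2NjAGRkZABlZWUAZmZmAGdnZwBoaGgAaWlpAGpqagBra2sAbGxsAG1tbQBubm4Ab29vAHBwcABxcXEAcnJyAHNzcwB0dHQAdXV1AHZ2dgB3d3cAeHh4AHl5eQB6enoAe3t7AHx8fAB9fX0Afn5+AH9/fwCAgIAAgYGBAIKCggCDg4MAhISEAIWFhQCGhoYAh4eHAIiIiACJiYkAioqKAIuLiwCMjIwAjY2NAI6OjgCPj48AkJCQAJGRkQCSkpIAk5OTAJSUlACVlZUAlpaWAJeXlwCYmJgAmZmZAJqamgCbm5sAnJycAJ2dnQCenp4An5+fAKCgoAChoaEAoqKiAKOjowCkpKQApaWlAKampgCnp6cAqKioAKmpqQCqqqoAq6urAKysrACtra0Arq6uAK+vrwCwsLAAsbGxALKysgCzs7MAtLS0ALW1tQC2trYAt7e3ALi4uAC5ubkAurq6ALu7uwC8vLwAvb29AL6+vgC/v78AwMDAAMHBwQDCwsIAw8PDAMTExADFxcUAxsbGAMfHxwDIyMgAycnJAMrKygDLy8sAzMzMAM3NzQDOzs4Az8/PANDQ0ADR0dEA0tLSANPT0wDU1NQA1dXVANbW1gDX19cA2NjYANnZ2QDa2toA29vbANzc3ADd3d0A3t7eAN/f3wDg4OAA4eHhAOLi4gDj4+MA5OTkAOXl5QDm5uYA5+fnAOjo6ADp6ekA6urqAOvr6wDs7OwA7e3tAO7u7gDv7+8A8PDwAPHx8QDy8vIA8/PzAPT09AD19fUA9vb2APf39wD4+PgA+fn5APr6+gD7+/sA/Pz8AP39/QD+/v4A////AKCMdGhcXFxcWFBAKBQIBAwYJDhMZHiMnLCgjHhoYGBcWEw4IAwECBAcLDhMZHyUqLysmIBsYFxYUEQwGAQEDBgoNEBQZHyUqMC0nIBkVFBQTEAsFAQIGCQ0QExYaHiQpMCsiGBMREhQUEgwGAwYKDhEUFxodICMnLycbERIUFxkZFg8JCQwQExYYGx4gIyUnMCskHx0eICEfGhQPDxIVGBsdHyEkJicpMzEuKykoKCckHxkVFhkbHR8hIyUnKCorODg2MzAuLSsoIx4cHR8gIiQlJygqKywtPDw7ODQyMC4rJiMiIiQlJigpKissLS4vPj48OTUzMjAtKicmJygpKissLS0uLy8wPj47ODU0MzEvLCoqKissLS0uLy8wMDExPTw6NjQzMzIwLi0tLS4uLy8wMDExMjIyOzk3NDMzMzIxMC8vLzAwMTExMjIyMzMzNzY0MjIyMzMyMTAwMTExMjIyMzMzMzQ0KistLzEyMzMyMjEyMjIyMzMzMzQ0NDQ0LSwqKCowMzMzMjIyMzMzNDQ0NDQ0NTU1Li0uLScmKzEzMzMzMzQ0NDQ1NTU1NTU2LC0vMDEqJCUoLC8xMzQ0NTU1NTU2NjY3LS4wMjMzMComJCQkJicqMzU2NjY2Njc3LzEyMzQ0NDQ0MjAuLCopMzY2NjY3Nzc4MTM0NDQ1NTU1NTU1NjY2NjY3Nzc3Nzg5MzQ1NTU1NTU1NjY2NjY3Nzc3Nzc4ODk6NTU1NTU2NjY2NjY3Nzc3Nzc4ODg4OTk6A=="/>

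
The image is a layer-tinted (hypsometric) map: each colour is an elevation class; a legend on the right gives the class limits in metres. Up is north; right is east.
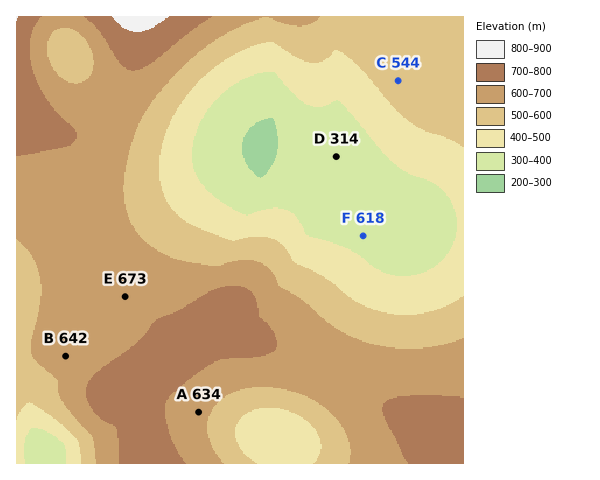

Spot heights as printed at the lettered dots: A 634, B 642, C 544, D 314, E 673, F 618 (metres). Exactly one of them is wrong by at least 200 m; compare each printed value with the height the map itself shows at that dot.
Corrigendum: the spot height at F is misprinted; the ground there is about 368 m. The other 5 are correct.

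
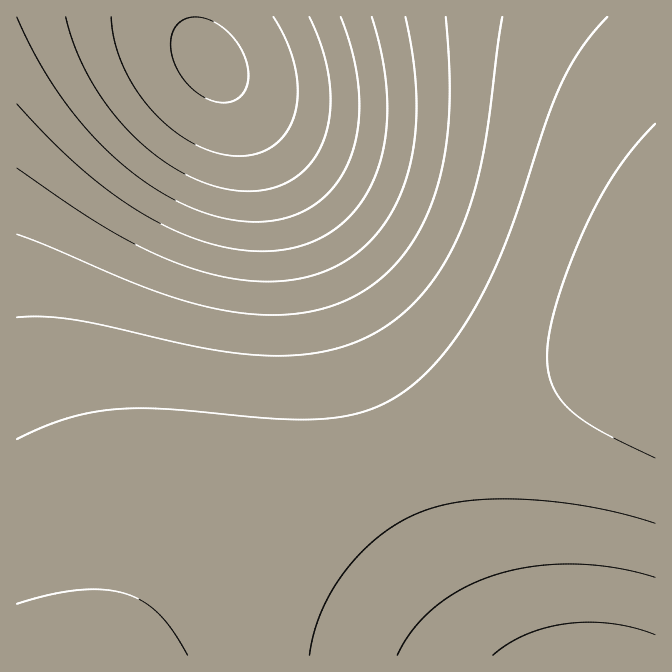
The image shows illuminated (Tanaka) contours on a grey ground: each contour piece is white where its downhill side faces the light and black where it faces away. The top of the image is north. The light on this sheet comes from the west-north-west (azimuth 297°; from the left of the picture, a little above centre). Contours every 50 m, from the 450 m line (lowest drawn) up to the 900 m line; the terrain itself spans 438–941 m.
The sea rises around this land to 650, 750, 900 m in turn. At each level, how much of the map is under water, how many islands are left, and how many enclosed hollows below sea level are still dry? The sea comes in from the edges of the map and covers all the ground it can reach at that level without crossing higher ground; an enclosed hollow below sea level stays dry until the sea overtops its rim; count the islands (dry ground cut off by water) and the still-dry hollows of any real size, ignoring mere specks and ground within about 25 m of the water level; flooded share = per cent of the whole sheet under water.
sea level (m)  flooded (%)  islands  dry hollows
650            17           0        0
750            29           0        0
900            92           0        0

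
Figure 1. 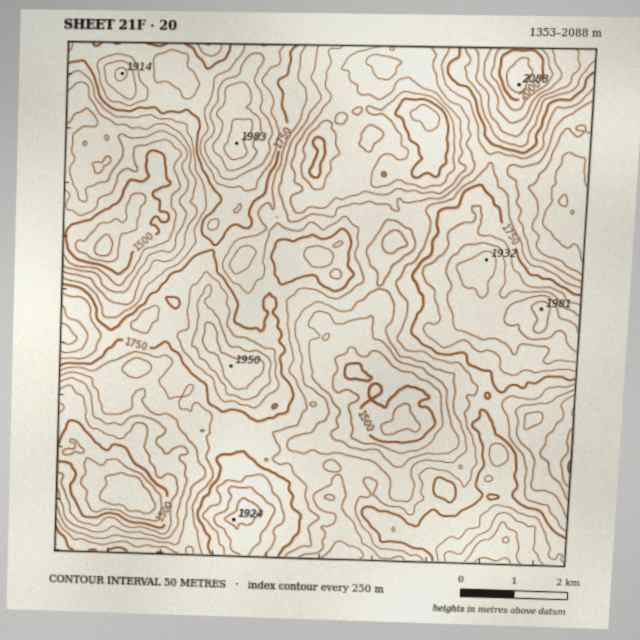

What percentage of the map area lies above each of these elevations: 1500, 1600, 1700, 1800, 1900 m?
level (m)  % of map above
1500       93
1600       74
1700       48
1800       20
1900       5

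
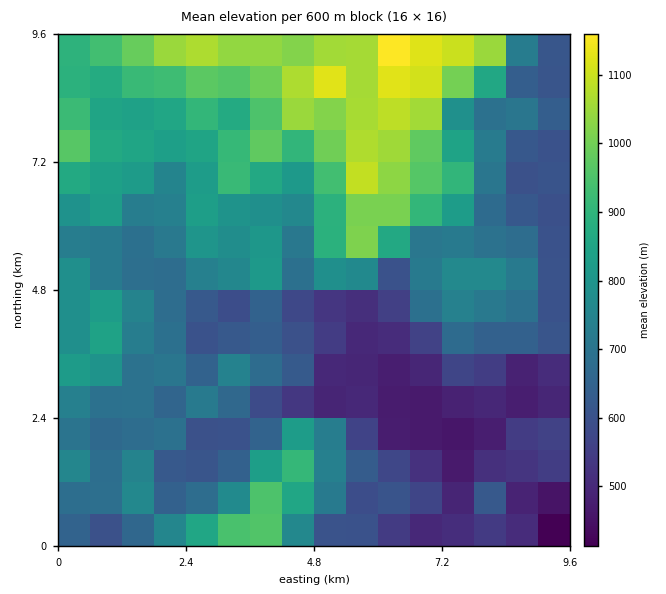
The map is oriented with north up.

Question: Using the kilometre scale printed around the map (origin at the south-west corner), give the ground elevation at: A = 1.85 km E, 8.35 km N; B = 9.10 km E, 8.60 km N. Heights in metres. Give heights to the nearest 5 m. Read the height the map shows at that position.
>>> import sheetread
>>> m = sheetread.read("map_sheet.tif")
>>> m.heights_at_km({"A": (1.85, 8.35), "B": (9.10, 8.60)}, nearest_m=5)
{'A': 855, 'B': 610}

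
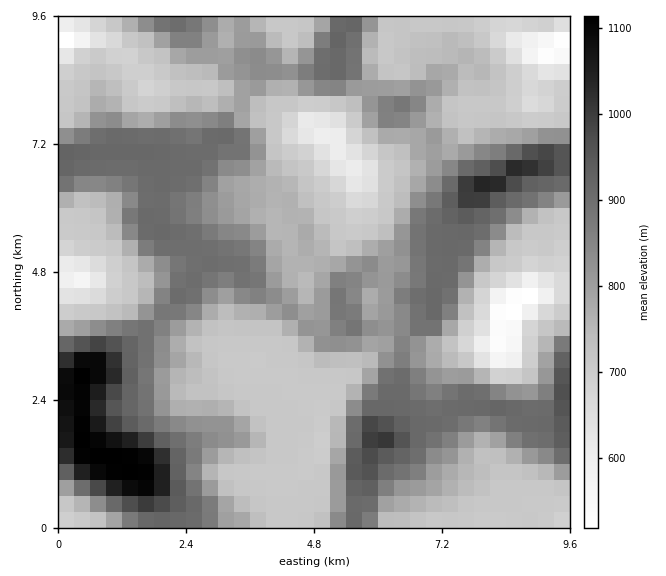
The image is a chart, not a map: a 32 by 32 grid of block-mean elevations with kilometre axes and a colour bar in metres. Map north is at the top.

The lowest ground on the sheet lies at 510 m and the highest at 1110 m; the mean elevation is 800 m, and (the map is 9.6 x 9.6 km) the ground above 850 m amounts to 31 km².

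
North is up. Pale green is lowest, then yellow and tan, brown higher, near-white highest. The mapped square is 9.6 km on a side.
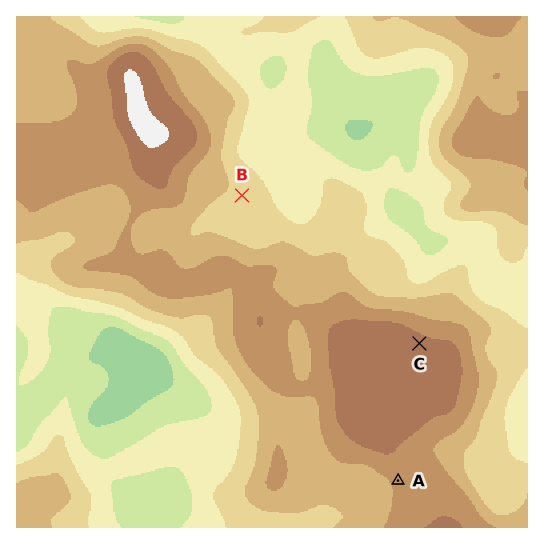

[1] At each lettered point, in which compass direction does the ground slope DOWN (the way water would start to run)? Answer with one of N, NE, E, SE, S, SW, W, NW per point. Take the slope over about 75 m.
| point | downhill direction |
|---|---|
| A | SW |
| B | E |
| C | NE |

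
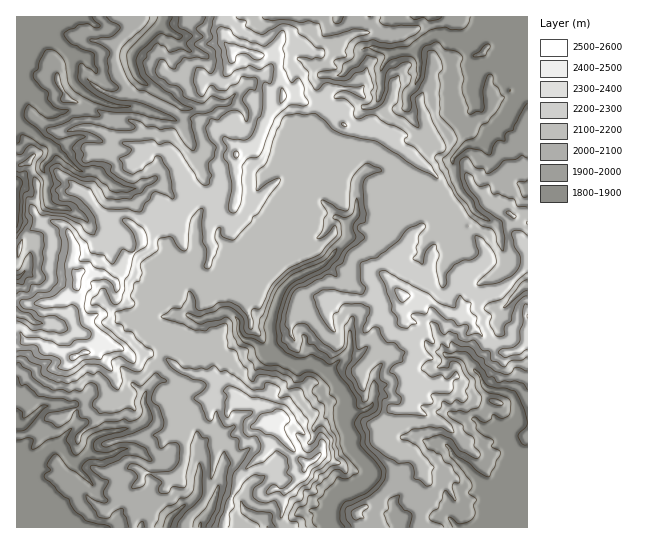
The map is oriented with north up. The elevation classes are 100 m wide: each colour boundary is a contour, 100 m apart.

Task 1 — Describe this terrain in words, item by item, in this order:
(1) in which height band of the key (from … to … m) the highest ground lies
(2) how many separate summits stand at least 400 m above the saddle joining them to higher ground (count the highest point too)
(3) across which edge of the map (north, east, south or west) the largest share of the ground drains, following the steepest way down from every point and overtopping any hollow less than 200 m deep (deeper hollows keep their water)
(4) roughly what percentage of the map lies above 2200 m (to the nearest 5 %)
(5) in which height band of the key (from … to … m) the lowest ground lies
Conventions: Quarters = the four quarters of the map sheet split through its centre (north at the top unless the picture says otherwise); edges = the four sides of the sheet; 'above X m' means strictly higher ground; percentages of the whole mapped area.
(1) The highest point is somewhere between 2500 and 2600 m.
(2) There is 1 summit with 400 m or more of prominence.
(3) Drainage is mainly to the south: more ground falls towards that edge than towards any other.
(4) Ground above 2200 m makes up about 25 % of the sheet.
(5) Between 1800 and 1900 m: that is the band holding the lowest ground.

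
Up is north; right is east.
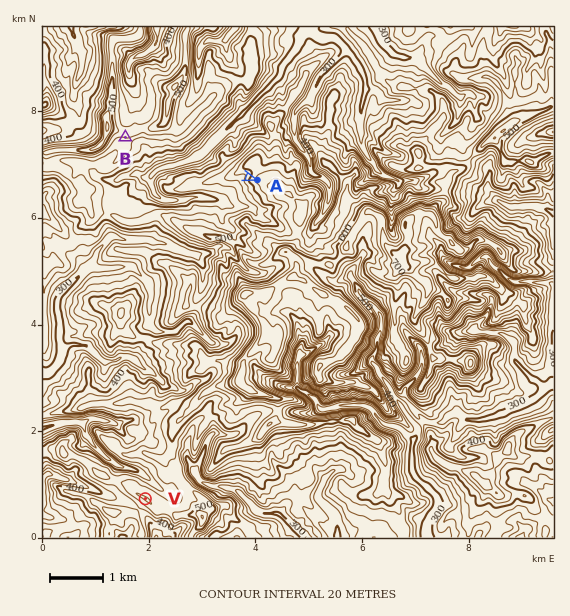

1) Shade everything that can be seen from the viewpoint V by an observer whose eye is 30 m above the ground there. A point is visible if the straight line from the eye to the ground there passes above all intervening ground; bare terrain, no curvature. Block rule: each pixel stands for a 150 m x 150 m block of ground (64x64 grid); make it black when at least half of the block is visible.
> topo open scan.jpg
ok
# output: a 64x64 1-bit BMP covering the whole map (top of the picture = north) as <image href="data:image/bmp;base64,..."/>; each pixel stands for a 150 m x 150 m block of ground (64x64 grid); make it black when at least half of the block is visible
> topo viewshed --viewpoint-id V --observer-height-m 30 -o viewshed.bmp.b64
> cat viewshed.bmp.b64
<image width="64" height="64" href="data:image/bmp;base64,Qk0+AgAAAAAAAD4AAAAoAAAAQAAAAEAAAAABAAEAAAAAAAACAAATCwAAEwsAAAIAAAAAAAAA////AAAAAAAAvmAAAAAAAAA8EAAAAAAAAHyQAAAAAAAA//gAAAAAAAP/+AAAAACAH//wAAAAA4A/+8AAACAHAEPHwAAAYA4Ag4+IaABgHADmP4TwAeAAgDL9hvAB4AHAEYCG4APAAkAYAZQgA4AAIAgB0zH/AAAAAAP38A4AAAA4Qj+4AAAAAAf+H/wAAAAAAAAe+AAAAAAAAAfAAAAAAAAAAYAgAAAAAAAAgCAAAAAAAAiAAAAEAAAAMAAAAAAAAAAAAAAAAAAAAAAAAAAAAAAAAAAAAAAAAGAAMAAAAAAAYIfgAAAAAAAgQeAAAAAAAAABwAAAAAAAAAGAAAAAAAAAAAAAAAAAgADBAAAAAADAAYAAAAAAAEAAAAAAAAAAAAAAAAAAAAAAAAAAAAAAAAAAHAAAAAAADBDgAAAAAAAGP4AAAAAAAD4AAAAAAAAAHgAAAAAAAAAGAAAAAAAAAAYAAAAAAAAAwAAAAAAAAADwAAAAAAAAAADAAAAAAAAAh3AAAAAAAAB//AAAAAAAAAH/gAAAAAAAAP/AAAAAAAAAg6AAAAAAAAABgAAAAAAAAAGAAAAAAAAAgIAAAAAAAAAAwAAAAAAAAADAAAAAAAAAAAAAAAAAAAAAAAAAAAAAAAAAAAAAAAAAAAAAAAAAAAAAAAAAAAAAAFAAAAAAAAAAAAAAAAAAAA=="/>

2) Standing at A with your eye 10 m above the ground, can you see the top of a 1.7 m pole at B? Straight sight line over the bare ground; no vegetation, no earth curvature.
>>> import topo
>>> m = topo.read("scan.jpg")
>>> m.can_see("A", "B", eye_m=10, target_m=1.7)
True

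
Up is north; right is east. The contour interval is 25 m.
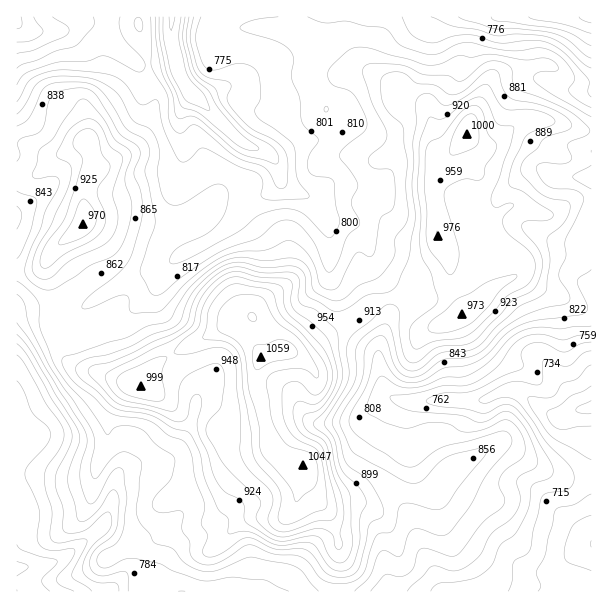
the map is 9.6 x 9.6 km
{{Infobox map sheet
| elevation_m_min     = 645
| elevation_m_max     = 1060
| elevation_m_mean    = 840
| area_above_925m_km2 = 17.5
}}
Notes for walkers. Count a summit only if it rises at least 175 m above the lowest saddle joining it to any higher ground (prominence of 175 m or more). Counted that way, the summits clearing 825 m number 1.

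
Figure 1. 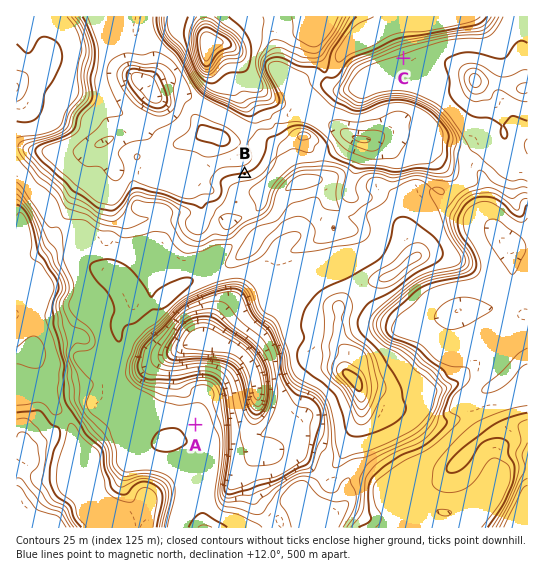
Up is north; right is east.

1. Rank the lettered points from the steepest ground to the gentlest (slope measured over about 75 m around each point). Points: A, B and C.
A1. B C A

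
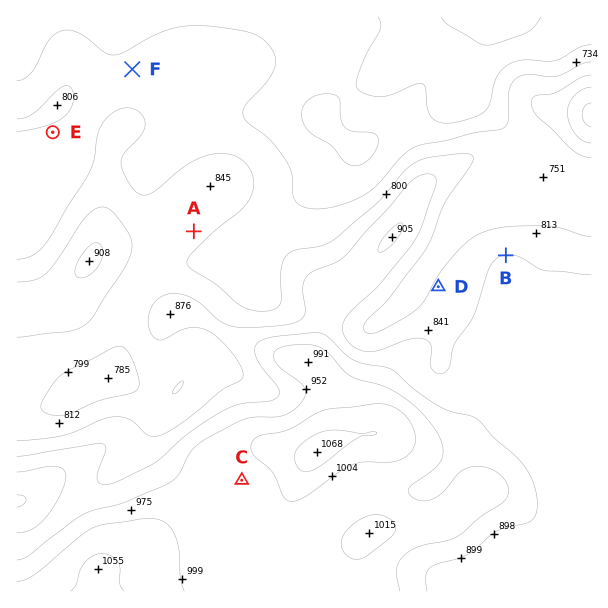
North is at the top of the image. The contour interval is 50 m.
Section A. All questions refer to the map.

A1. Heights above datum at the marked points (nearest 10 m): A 820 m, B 850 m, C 970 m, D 810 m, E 790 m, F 770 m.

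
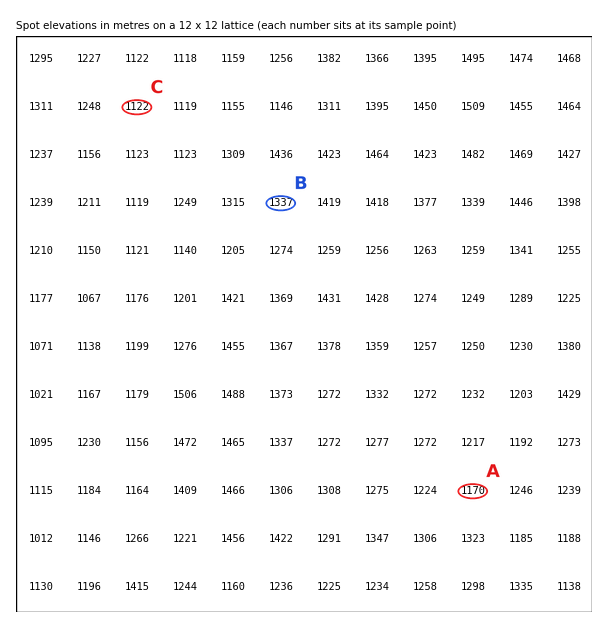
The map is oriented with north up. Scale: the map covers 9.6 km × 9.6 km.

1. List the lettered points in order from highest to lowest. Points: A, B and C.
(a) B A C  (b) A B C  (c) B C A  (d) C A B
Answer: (a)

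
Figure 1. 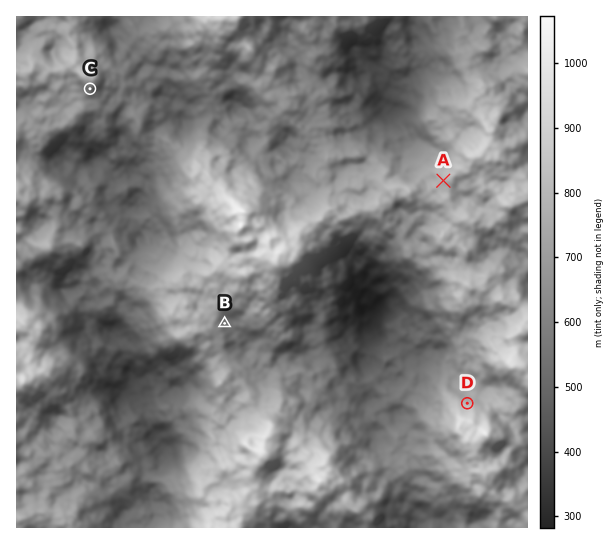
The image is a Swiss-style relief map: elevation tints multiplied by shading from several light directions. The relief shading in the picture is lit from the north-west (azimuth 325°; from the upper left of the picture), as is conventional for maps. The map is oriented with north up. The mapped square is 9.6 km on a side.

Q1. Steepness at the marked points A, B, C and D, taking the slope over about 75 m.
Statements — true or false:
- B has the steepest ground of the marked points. false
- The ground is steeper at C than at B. true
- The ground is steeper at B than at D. false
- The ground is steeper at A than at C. false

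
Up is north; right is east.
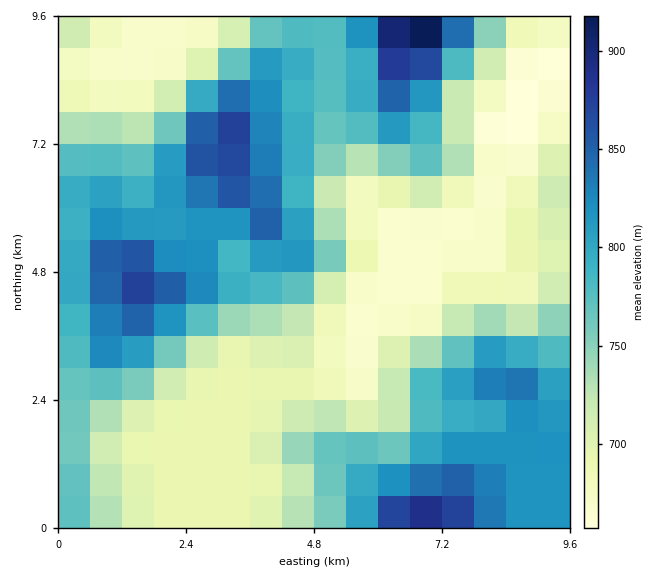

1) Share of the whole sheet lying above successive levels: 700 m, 68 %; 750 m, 51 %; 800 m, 28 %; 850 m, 8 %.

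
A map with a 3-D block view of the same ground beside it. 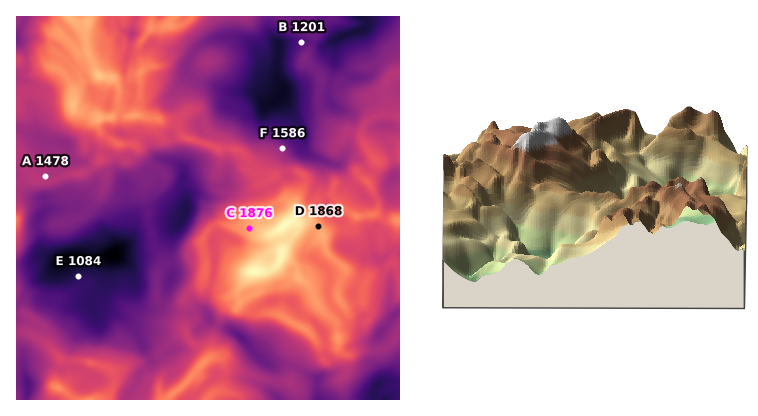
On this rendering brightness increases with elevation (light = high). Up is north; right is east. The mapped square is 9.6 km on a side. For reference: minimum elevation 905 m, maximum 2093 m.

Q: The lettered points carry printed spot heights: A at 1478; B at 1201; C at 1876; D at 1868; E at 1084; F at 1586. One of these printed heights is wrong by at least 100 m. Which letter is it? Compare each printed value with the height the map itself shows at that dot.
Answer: F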